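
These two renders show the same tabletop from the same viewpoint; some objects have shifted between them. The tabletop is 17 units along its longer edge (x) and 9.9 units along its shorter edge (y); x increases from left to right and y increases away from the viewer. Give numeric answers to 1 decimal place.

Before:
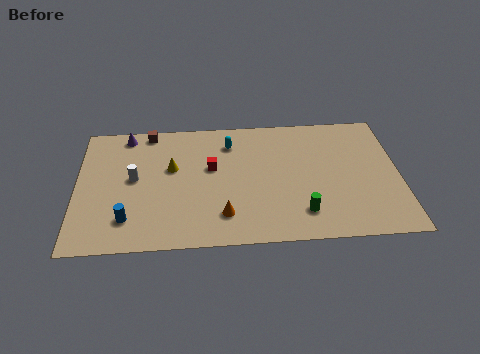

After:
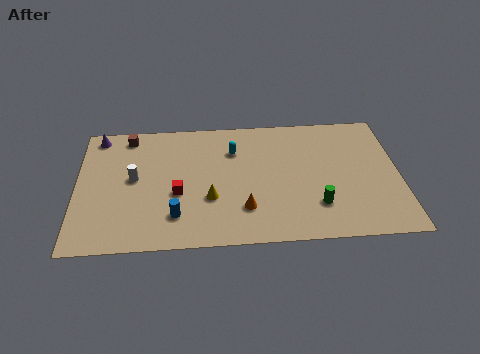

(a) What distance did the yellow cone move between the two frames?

3.2

The yellow cone was near (5.0, 6.0) before and (7.0, 3.5) after, so it travelled √(2.0² + 2.5²) ≈ 3.2 units.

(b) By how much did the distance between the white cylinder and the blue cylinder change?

+0.6

Before: roughly 3.1 units apart; after: 3.7. That's 0.6 units further apart.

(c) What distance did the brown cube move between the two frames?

1.1

From (3.8, 9.0) to (2.7, 8.7), the brown cube covered √(1.1² + 0.3²) ≈ 1.1 units.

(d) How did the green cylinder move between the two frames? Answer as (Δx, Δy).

(0.8, 0.5)

From the two frames, the green cylinder sits at roughly (11.8, 2.1) before and (12.6, 2.6) after.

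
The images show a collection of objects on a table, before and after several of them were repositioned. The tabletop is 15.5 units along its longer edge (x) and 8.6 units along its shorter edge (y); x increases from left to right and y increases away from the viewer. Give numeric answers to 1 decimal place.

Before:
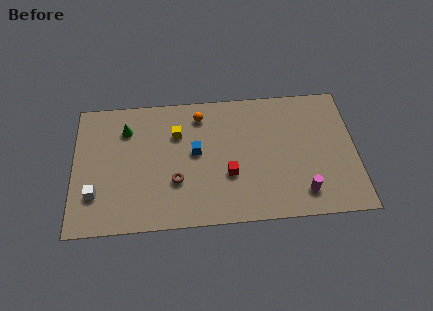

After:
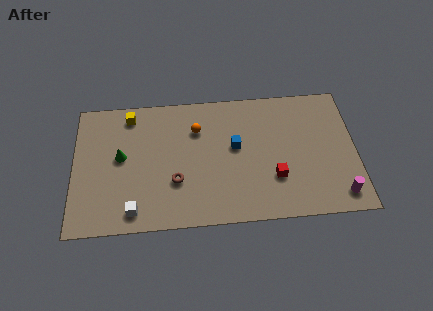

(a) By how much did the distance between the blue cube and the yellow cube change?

+4.7

They were about 1.6 units apart before and 6.3 after — 4.7 units further apart.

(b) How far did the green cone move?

1.8

The green cone moved from about (2.9, 6.5) to (2.6, 4.7), a distance of √(0.3² + 1.8²) ≈ 1.8.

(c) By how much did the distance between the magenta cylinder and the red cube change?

-0.5

They were about 4.3 units apart before and 3.8 after — 0.5 units closer together.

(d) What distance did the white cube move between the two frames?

2.4

From (1.2, 2.4) to (3.3, 1.2), the white cube covered √(2.1² + 1.2²) ≈ 2.4 units.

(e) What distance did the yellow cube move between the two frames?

3.0

The yellow cube moved from about (5.7, 6.0) to (3.1, 7.4), a distance of √(2.6² + 1.4²) ≈ 3.0.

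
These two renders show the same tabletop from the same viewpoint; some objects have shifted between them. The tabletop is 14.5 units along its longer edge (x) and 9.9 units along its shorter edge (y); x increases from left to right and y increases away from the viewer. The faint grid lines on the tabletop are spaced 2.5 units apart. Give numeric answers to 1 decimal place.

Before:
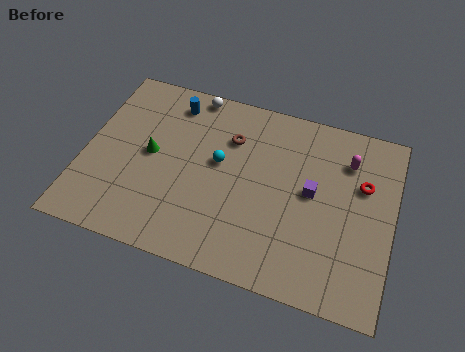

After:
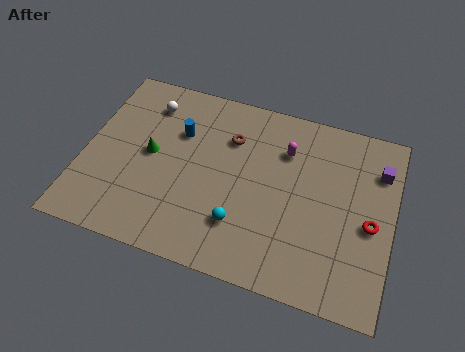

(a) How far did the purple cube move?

3.7

The purple cube was near (10.7, 5.3) before and (13.7, 7.4) after, so it travelled √(3.0² + 2.1²) ≈ 3.7 units.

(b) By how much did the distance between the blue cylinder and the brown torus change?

-0.7

Before: roughly 3.1 units apart; after: 2.4. That's 0.7 units closer together.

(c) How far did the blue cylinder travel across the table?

1.7

From (3.8, 8.3) to (4.3, 6.7), the blue cylinder covered √(0.5² + 1.6²) ≈ 1.7 units.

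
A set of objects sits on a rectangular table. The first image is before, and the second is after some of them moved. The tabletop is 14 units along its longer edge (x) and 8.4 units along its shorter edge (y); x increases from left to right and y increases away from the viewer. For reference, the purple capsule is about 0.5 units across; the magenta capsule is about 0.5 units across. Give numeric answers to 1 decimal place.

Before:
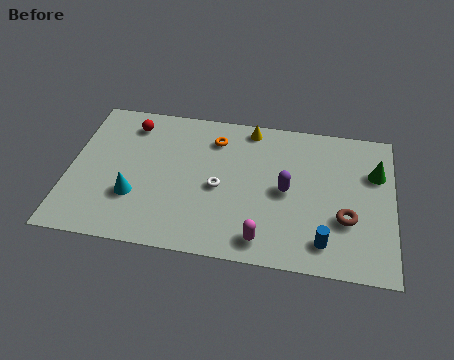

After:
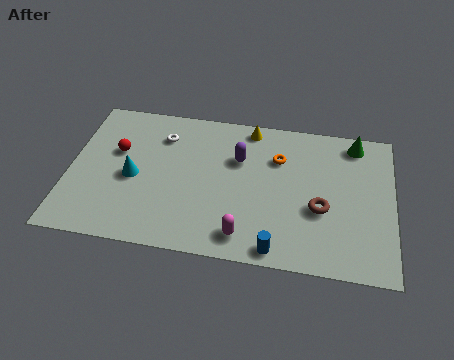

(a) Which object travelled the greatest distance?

the white torus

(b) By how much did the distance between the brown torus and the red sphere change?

-1.2

They were about 10.3 units apart before and 9.1 after — 1.2 units closer together.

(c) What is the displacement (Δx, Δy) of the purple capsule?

(-2.1, 1.5)

From the two frames, the purple capsule sits at roughly (9.4, 4.1) before and (7.3, 5.6) after.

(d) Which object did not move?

the yellow cone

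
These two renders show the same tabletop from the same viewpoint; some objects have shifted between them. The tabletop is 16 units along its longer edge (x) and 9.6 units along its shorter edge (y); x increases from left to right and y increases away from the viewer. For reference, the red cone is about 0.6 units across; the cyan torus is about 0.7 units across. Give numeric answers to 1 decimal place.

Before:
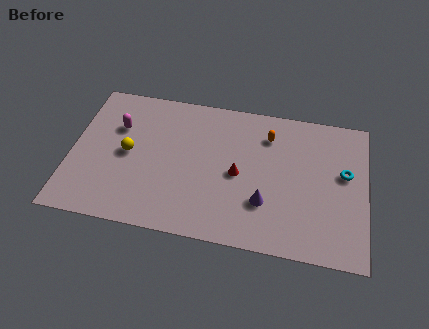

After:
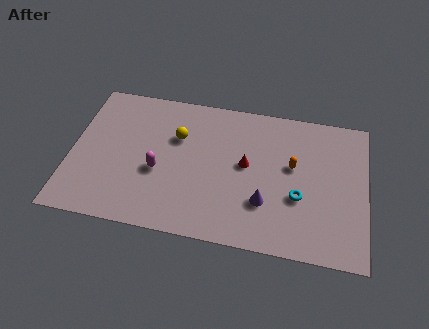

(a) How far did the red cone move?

0.8

From (9.1, 4.5) to (9.5, 5.2), the red cone covered √(0.4² + 0.7²) ≈ 0.8 units.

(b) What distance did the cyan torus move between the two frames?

3.1

From (14.8, 5.6) to (12.4, 3.6), the cyan torus covered √(2.4² + 2.0²) ≈ 3.1 units.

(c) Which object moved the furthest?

the magenta capsule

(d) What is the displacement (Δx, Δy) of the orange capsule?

(1.4, -1.8)

The orange capsule was at about (10.6, 7.4) and moved to about (12.0, 5.6).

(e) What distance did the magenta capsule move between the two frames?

3.5

The magenta capsule moved from about (2.4, 6.5) to (4.8, 3.9), a distance of √(2.4² + 2.6²) ≈ 3.5.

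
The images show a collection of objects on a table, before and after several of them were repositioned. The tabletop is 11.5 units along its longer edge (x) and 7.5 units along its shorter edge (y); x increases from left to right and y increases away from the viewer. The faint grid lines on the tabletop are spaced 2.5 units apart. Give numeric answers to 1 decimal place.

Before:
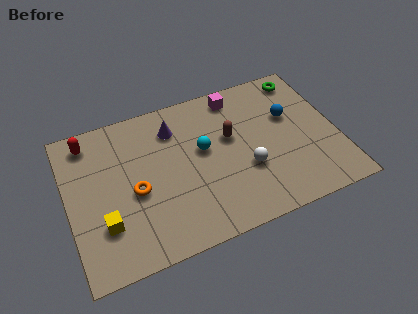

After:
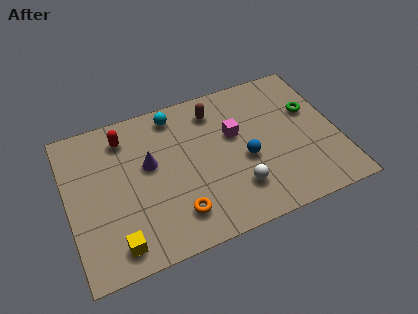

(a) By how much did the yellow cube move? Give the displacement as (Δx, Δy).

(0.4, -1.1)

The yellow cube was at about (1.4, 2.2) and moved to about (1.8, 1.1).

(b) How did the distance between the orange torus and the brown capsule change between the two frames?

+0.6

The distance was about 4.4 in the first image and 5.0 in the second, so they moved 0.6 units further apart.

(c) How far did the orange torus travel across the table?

2.3

The orange torus moved from about (2.8, 3.3) to (4.4, 1.6), a distance of √(1.6² + 1.7²) ≈ 2.3.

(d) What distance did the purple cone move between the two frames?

1.8

From (4.7, 5.8) to (3.5, 4.4), the purple cone covered √(1.2² + 1.4²) ≈ 1.8 units.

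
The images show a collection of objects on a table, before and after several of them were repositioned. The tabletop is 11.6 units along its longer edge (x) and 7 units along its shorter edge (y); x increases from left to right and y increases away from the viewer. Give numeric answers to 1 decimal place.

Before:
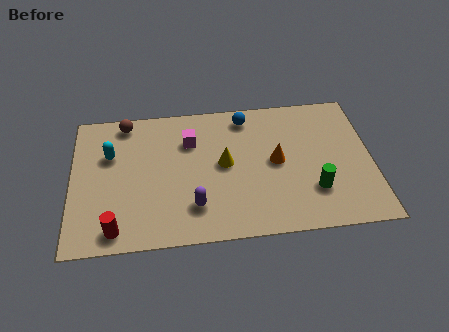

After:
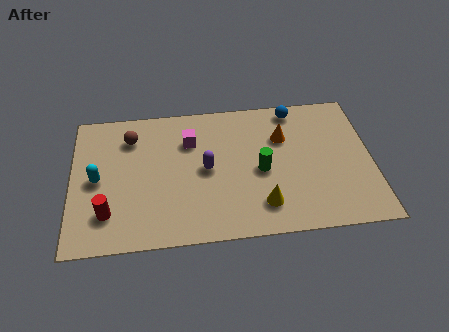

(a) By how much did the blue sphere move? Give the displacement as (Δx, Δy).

(1.9, 0.2)

From the two frames, the blue sphere sits at roughly (6.8, 6.0) before and (8.7, 6.2) after.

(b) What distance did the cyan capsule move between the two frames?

1.3

The cyan capsule was near (1.5, 4.6) before and (1.0, 3.4) after, so it travelled √(0.5² + 1.2²) ≈ 1.3 units.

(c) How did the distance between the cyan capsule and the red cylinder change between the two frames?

-2.0

The distance was about 3.7 in the first image and 1.7 in the second, so they moved 2.0 units closer together.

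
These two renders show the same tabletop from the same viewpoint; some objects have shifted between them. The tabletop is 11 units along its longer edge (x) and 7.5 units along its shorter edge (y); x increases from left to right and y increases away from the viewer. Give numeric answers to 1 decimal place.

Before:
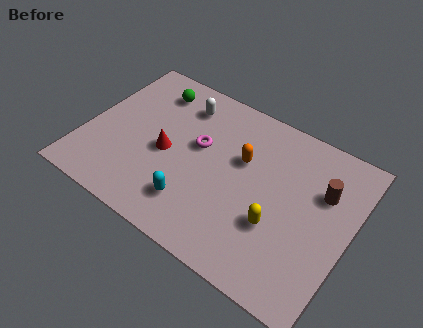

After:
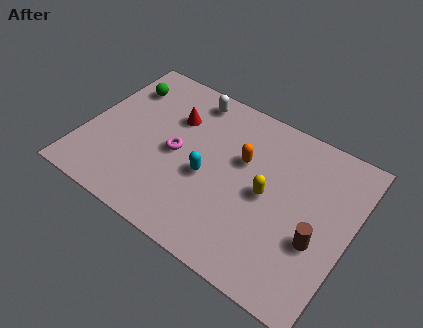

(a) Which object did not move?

the orange capsule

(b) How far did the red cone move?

1.8

The red cone was near (3.4, 3.4) before and (3.4, 5.2) after, so it travelled √(0.0² + 1.8²) ≈ 1.8 units.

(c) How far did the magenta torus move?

1.1

From (4.6, 4.4) to (3.8, 3.6), the magenta torus covered √(0.8² + 0.8²) ≈ 1.1 units.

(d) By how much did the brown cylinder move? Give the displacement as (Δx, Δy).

(0.1, -2.2)

The brown cylinder was at about (9.7, 5.0) and moved to about (9.8, 2.8).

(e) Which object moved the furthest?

the brown cylinder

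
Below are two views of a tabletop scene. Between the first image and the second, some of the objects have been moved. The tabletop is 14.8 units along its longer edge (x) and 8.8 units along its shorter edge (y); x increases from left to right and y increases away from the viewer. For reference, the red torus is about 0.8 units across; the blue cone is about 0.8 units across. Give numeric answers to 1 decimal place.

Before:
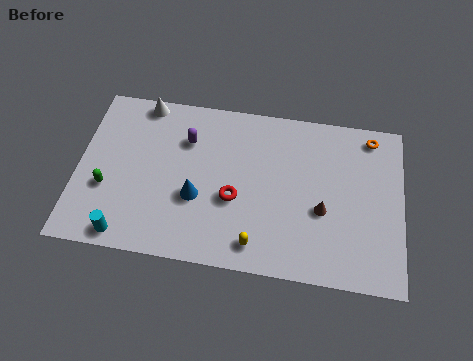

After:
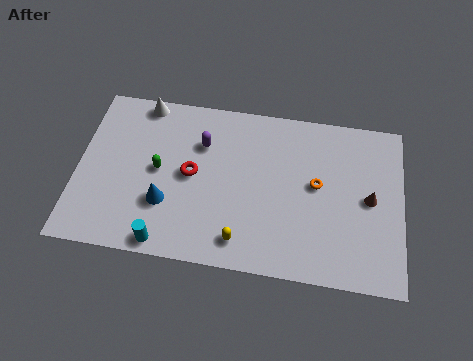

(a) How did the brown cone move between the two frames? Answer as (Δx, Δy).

(2.1, 0.9)

The brown cone started near (11.2, 3.5) and ended near (13.3, 4.4).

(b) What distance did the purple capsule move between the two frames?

0.7

The purple capsule moved from about (4.9, 6.3) to (5.6, 6.2), a distance of √(0.7² + 0.1²) ≈ 0.7.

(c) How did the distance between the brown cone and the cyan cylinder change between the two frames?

+0.6

They were about 9.2 units apart before and 9.8 after — 0.6 units further apart.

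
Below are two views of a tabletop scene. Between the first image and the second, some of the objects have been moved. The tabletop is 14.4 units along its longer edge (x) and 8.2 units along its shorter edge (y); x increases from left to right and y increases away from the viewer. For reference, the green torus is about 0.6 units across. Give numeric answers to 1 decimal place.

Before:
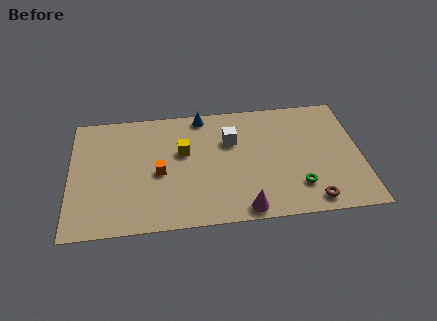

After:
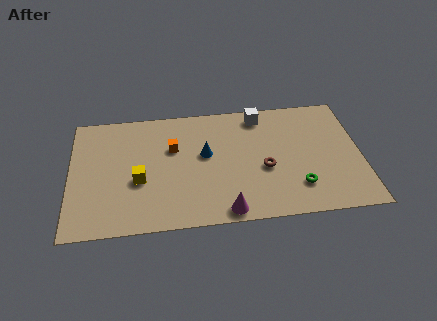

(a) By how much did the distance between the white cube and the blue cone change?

+1.3

The distance was about 2.4 in the first image and 3.7 in the second, so they moved 1.3 units further apart.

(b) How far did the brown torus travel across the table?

3.3

The brown torus moved from about (11.8, 1.0) to (9.6, 3.4), a distance of √(2.2² + 2.4²) ≈ 3.3.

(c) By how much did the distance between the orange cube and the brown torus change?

-3.0

Before: roughly 7.9 units apart; after: 4.9. That's 3.0 units closer together.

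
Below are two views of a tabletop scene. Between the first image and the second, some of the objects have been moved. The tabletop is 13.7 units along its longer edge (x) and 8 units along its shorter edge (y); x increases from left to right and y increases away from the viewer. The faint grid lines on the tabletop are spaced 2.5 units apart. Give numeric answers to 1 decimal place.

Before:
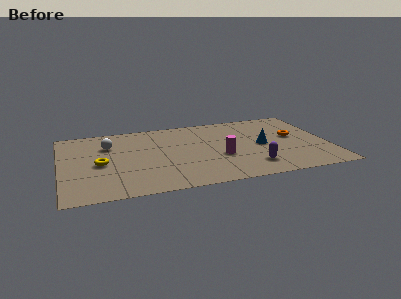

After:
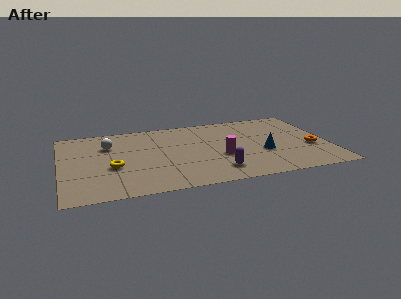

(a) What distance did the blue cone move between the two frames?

0.8

The blue cone moved from about (10.3, 3.9) to (10.3, 3.1), a distance of √(0.0² + 0.8²) ≈ 0.8.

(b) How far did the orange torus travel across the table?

1.6

From (12.0, 4.5) to (12.8, 3.1), the orange torus covered √(0.8² + 1.4²) ≈ 1.6 units.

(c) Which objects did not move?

the white sphere and the magenta cylinder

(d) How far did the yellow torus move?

0.8

From (2.0, 3.7) to (2.6, 3.2), the yellow torus covered √(0.6² + 0.5²) ≈ 0.8 units.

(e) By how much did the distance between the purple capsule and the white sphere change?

-1.4

Before: roughly 8.1 units apart; after: 6.7. That's 1.4 units closer together.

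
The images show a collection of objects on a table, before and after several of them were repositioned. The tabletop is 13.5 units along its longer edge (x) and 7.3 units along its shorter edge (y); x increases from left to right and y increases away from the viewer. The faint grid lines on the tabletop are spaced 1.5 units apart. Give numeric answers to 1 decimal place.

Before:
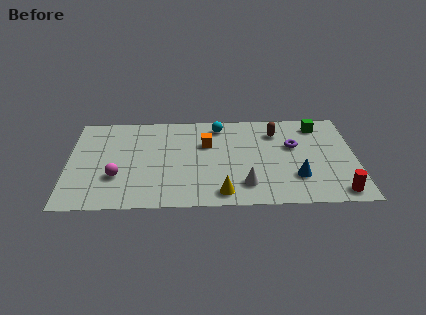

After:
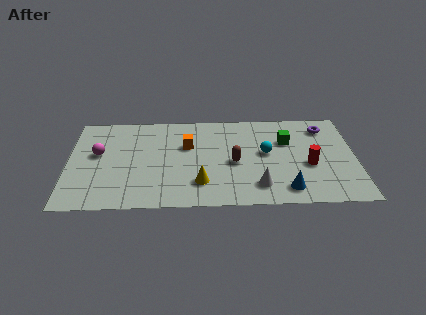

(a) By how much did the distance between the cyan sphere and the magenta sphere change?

+1.8

The distance was about 6.1 in the first image and 7.9 in the second, so they moved 1.8 units further apart.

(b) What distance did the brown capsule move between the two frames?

3.0

From (9.8, 5.6) to (7.8, 3.3), the brown capsule covered √(2.0² + 2.3²) ≈ 3.0 units.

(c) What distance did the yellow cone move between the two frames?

1.3

The yellow cone moved from about (7.2, 1.0) to (6.2, 1.8), a distance of √(1.0² + 0.8²) ≈ 1.3.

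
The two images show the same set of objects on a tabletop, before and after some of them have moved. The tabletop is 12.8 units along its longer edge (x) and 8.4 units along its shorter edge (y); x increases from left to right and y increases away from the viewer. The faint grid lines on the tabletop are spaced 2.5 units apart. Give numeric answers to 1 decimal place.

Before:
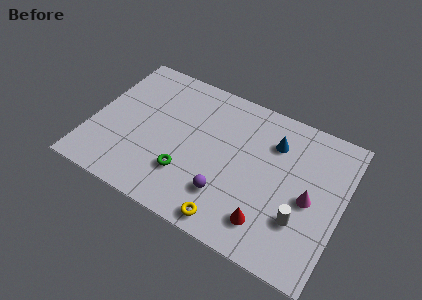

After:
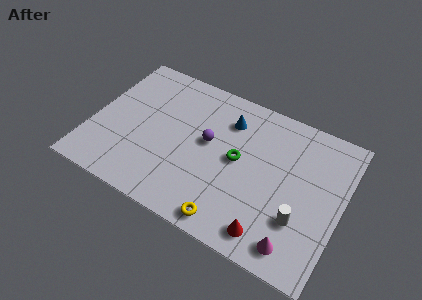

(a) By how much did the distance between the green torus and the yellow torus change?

+0.6

Before: roughly 2.9 units apart; after: 3.5. That's 0.6 units further apart.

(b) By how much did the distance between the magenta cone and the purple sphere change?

+1.8

The distance was about 4.3 in the first image and 6.1 in the second, so they moved 1.8 units further apart.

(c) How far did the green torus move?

3.1

From (5.1, 2.4) to (7.5, 4.4), the green torus covered √(2.4² + 2.0²) ≈ 3.1 units.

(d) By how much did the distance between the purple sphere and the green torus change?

-0.5

The distance was about 2.1 in the first image and 1.6 in the second, so they moved 0.5 units closer together.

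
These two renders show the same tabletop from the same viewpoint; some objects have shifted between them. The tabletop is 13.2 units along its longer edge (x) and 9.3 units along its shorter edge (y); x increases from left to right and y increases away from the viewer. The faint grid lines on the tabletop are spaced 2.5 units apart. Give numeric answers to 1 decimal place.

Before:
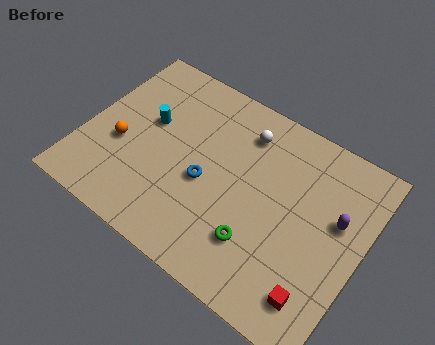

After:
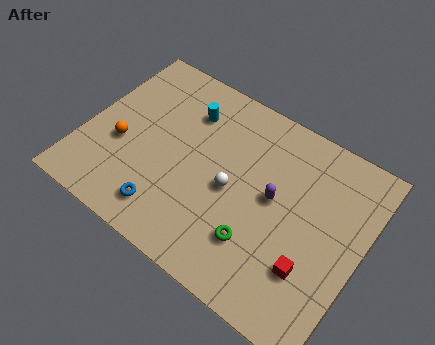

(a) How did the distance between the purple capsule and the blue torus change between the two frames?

-0.6

Before: roughly 6.2 units apart; after: 5.6. That's 0.6 units closer together.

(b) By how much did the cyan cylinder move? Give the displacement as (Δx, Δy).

(1.6, 1.5)

The cyan cylinder started near (2.8, 5.5) and ended near (4.4, 7.0).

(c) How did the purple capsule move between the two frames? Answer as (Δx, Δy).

(-2.9, -0.6)

The purple capsule was at about (11.9, 5.6) and moved to about (9.0, 5.0).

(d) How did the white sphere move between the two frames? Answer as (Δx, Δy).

(0.0, -3.1)

The white sphere was at about (7.1, 7.4) and moved to about (7.1, 4.3).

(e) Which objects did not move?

the green torus and the orange sphere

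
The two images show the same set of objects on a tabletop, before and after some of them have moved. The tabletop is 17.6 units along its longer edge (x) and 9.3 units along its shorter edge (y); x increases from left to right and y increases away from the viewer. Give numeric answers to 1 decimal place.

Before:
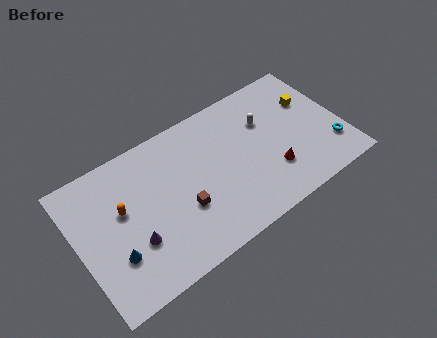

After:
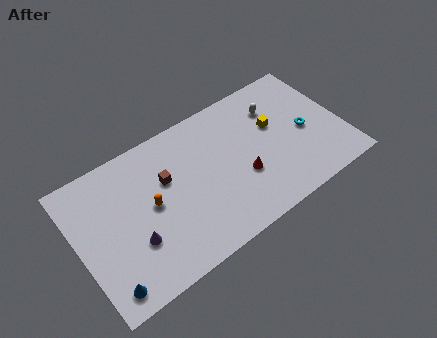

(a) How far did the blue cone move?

1.8

From (2.1, 2.9) to (1.3, 1.3), the blue cone covered √(0.8² + 1.6²) ≈ 1.8 units.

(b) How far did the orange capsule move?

1.9

The orange capsule moved from about (3.0, 5.5) to (4.8, 4.8), a distance of √(1.8² + 0.7²) ≈ 1.9.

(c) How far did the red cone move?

2.0

From (12.6, 2.7) to (10.7, 3.4), the red cone covered √(1.9² + 0.7²) ≈ 2.0 units.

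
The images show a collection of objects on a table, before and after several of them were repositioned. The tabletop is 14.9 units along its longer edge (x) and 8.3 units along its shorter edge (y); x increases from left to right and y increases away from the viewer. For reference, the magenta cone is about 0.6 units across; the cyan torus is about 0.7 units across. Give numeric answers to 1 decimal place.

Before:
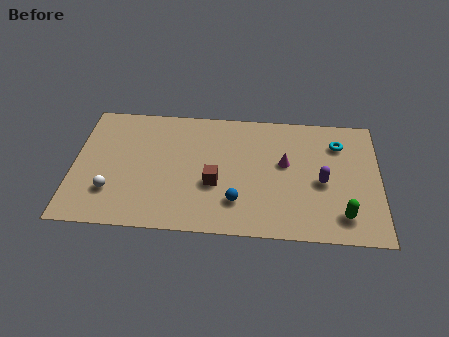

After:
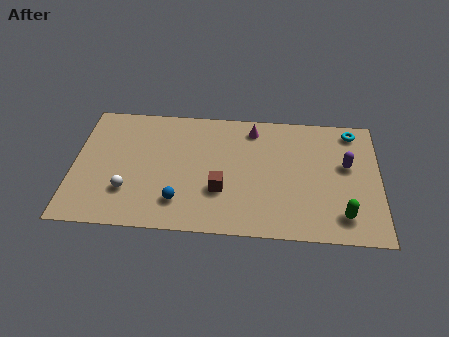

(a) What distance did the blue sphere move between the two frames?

2.8

The blue sphere moved from about (8.0, 2.1) to (5.2, 1.9), a distance of √(2.8² + 0.2²) ≈ 2.8.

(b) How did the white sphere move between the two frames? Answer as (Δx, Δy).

(0.8, 0.1)

From the two frames, the white sphere sits at roughly (1.9, 2.3) before and (2.7, 2.4) after.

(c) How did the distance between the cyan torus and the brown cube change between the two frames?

+1.0

They were about 6.8 units apart before and 7.8 after — 1.0 units further apart.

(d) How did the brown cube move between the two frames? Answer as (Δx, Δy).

(0.3, -0.4)

From the two frames, the brown cube sits at roughly (6.9, 3.2) before and (7.2, 2.8) after.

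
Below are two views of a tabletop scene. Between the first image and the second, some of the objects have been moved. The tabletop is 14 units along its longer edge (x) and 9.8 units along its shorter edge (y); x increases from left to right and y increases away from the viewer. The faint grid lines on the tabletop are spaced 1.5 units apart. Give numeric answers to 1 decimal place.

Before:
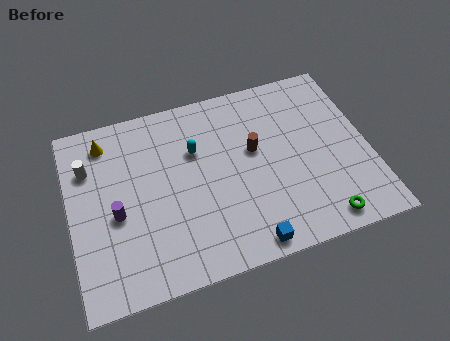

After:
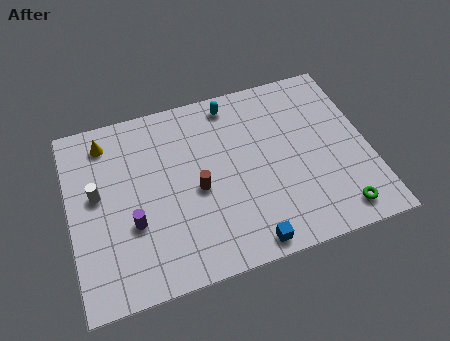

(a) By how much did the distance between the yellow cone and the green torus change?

+0.5

They were about 11.9 units apart before and 12.4 after — 0.5 units further apart.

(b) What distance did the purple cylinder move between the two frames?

1.0

The purple cylinder moved from about (2.1, 4.2) to (2.8, 3.5), a distance of √(0.7² + 0.7²) ≈ 1.0.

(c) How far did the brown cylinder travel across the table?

3.1

The brown cylinder was near (8.7, 5.7) before and (5.9, 4.4) after, so it travelled √(2.8² + 1.3²) ≈ 3.1 units.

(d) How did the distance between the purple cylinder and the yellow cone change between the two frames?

+0.8

The distance was about 4.0 in the first image and 4.8 in the second, so they moved 0.8 units further apart.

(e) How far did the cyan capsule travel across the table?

2.8

From (6.0, 6.5) to (7.9, 8.6), the cyan capsule covered √(1.9² + 2.1²) ≈ 2.8 units.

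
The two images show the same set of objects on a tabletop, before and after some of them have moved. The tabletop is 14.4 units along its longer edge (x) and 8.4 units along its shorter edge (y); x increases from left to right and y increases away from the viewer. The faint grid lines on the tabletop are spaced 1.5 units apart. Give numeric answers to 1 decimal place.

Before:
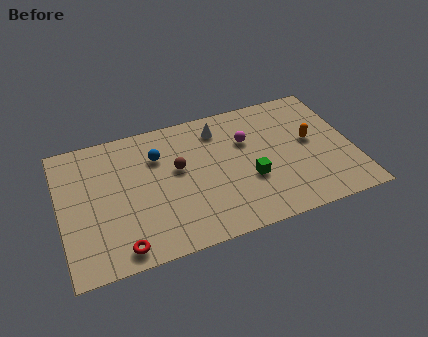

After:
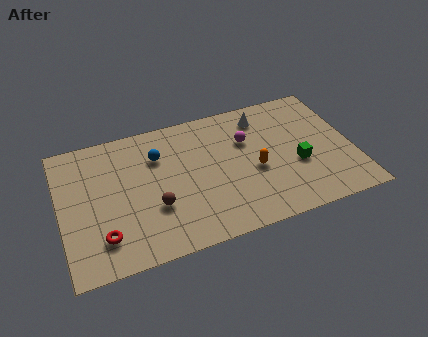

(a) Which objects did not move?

the magenta sphere and the blue sphere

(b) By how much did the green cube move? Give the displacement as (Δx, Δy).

(2.4, 0.2)

From the two frames, the green cube sits at roughly (9.2, 3.1) before and (11.6, 3.3) after.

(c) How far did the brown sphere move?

2.4

The brown sphere moved from about (5.8, 4.9) to (4.5, 2.9), a distance of √(1.3² + 2.0²) ≈ 2.4.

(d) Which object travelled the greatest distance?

the orange capsule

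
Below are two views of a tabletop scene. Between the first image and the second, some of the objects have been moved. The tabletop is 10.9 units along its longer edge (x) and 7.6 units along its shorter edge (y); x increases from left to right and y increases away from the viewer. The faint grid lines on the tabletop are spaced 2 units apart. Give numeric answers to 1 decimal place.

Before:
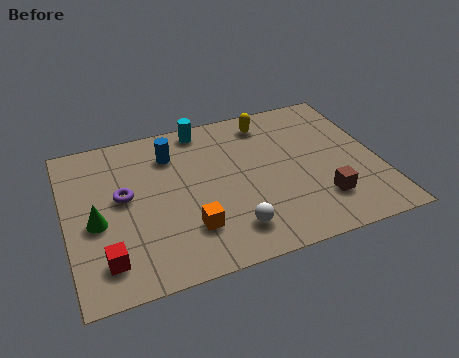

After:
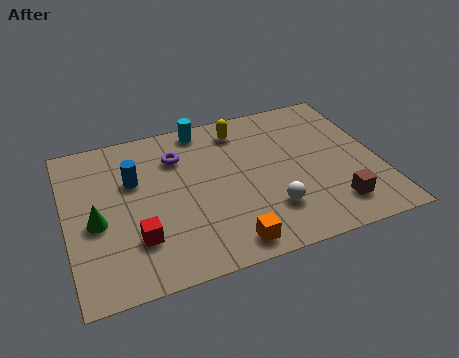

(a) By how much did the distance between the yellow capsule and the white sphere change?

-0.9

Before: roughly 5.2 units apart; after: 4.3. That's 0.9 units closer together.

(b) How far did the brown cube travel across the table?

0.6

The brown cube was near (8.7, 1.9) before and (9.1, 1.5) after, so it travelled √(0.4² + 0.4²) ≈ 0.6 units.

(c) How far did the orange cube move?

1.6

The orange cube was near (4.1, 2.0) before and (5.3, 0.9) after, so it travelled √(1.2² + 1.1²) ≈ 1.6 units.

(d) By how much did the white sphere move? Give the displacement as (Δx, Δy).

(1.4, 0.5)

The white sphere was at about (5.5, 1.5) and moved to about (6.9, 2.0).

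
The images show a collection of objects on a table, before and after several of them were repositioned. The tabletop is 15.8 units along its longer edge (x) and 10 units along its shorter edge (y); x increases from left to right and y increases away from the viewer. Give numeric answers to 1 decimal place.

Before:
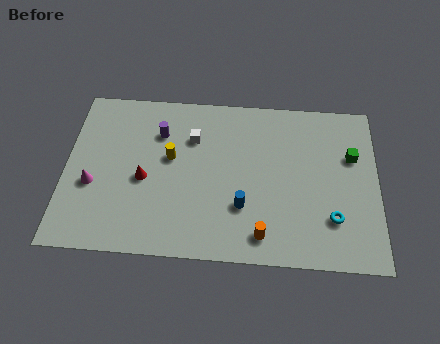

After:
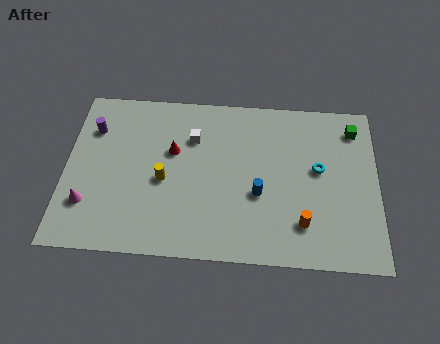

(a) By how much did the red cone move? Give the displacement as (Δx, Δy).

(1.4, 1.8)

From the two frames, the red cone sits at roughly (4.0, 4.4) before and (5.4, 6.2) after.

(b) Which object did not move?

the white cube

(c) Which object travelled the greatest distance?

the purple cylinder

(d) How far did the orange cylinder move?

2.2

The orange cylinder was near (10.0, 1.5) before and (12.0, 2.3) after, so it travelled √(2.0² + 0.8²) ≈ 2.2 units.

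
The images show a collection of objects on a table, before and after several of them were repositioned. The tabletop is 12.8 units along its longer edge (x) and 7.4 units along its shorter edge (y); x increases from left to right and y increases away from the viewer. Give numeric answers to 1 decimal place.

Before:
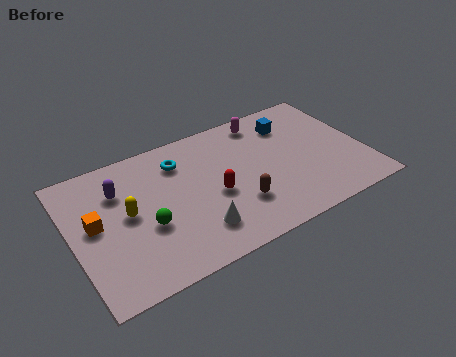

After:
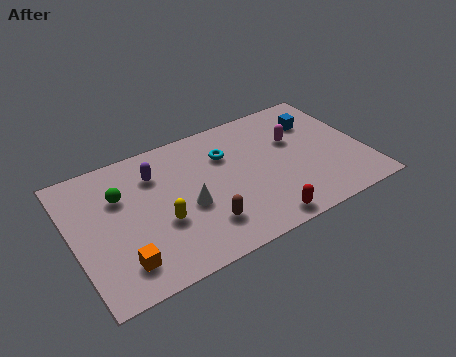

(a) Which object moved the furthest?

the red capsule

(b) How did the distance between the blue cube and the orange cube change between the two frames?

+0.9

Before: roughly 9.1 units apart; after: 10.0. That's 0.9 units further apart.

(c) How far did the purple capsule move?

1.6

The purple capsule was near (2.2, 5.3) before and (3.8, 5.5) after, so it travelled √(1.6² + 0.2²) ≈ 1.6 units.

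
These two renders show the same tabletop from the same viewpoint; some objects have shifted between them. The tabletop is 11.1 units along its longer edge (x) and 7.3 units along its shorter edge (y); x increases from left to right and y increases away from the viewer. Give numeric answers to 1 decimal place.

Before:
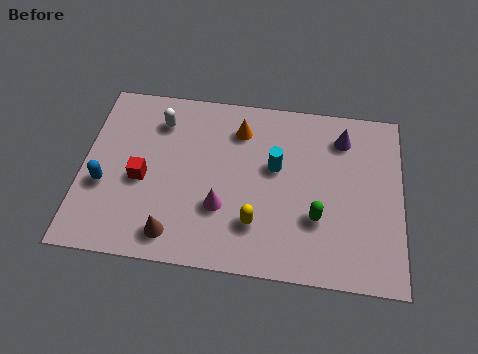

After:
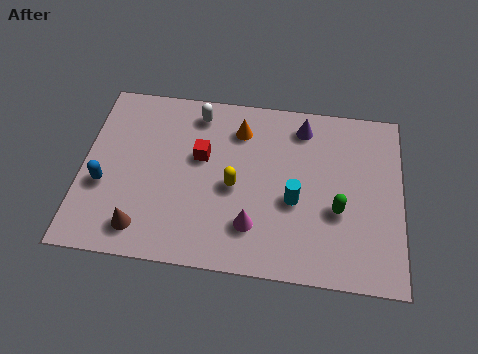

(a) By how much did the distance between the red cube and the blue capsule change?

+2.3

Before: roughly 1.4 units apart; after: 3.7. That's 2.3 units further apart.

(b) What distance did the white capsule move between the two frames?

1.4

The white capsule was near (2.6, 5.7) before and (3.9, 6.2) after, so it travelled √(1.3² + 0.5²) ≈ 1.4 units.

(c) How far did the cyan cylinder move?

1.5

From (6.7, 4.3) to (7.4, 3.0), the cyan cylinder covered √(0.7² + 1.3²) ≈ 1.5 units.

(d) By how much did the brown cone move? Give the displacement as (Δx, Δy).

(-1.1, 0.1)

The brown cone started near (3.3, 1.1) and ended near (2.2, 1.2).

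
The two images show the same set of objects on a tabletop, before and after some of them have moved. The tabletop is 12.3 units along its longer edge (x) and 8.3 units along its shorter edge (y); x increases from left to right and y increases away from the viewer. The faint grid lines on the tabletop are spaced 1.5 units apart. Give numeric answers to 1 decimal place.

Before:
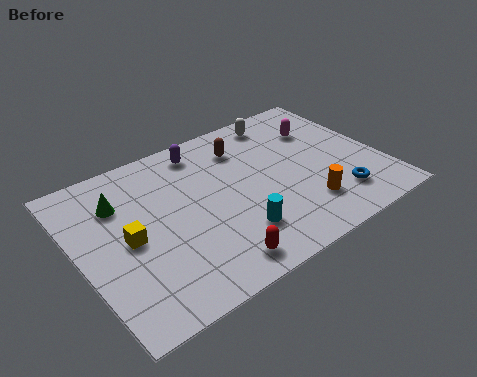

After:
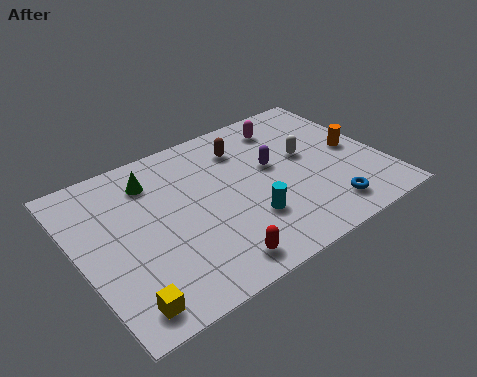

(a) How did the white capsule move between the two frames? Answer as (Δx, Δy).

(0.5, -2.5)

From the two frames, the white capsule sits at roughly (8.9, 7.2) before and (9.4, 4.7) after.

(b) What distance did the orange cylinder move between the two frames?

3.3

The orange cylinder moved from about (8.8, 2.0) to (11.3, 4.1), a distance of √(2.5² + 2.1²) ≈ 3.3.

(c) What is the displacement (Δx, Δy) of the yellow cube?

(-0.7, -2.9)

From the two frames, the yellow cube sits at roughly (1.9, 4.0) before and (1.2, 1.1) after.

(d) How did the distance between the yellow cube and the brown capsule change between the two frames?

+2.2

The distance was about 5.7 in the first image and 7.9 in the second, so they moved 2.2 units further apart.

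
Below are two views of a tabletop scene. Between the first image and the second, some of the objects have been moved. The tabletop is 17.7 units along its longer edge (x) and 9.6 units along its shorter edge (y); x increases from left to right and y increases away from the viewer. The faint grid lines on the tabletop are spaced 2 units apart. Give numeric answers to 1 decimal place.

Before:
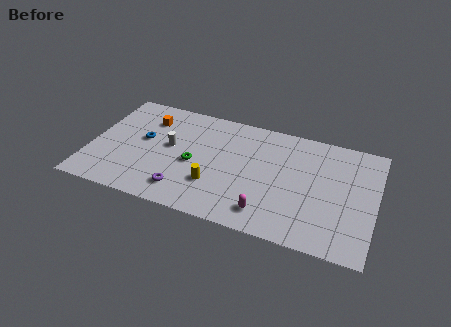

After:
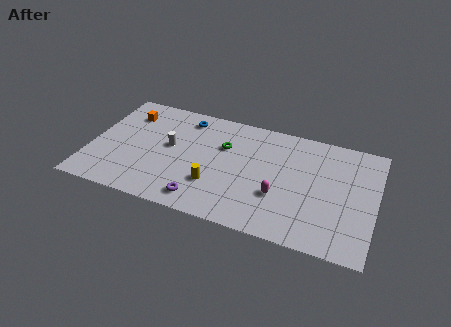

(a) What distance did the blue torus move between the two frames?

3.6

From (3.2, 5.4) to (5.6, 8.1), the blue torus covered √(2.4² + 2.7²) ≈ 3.6 units.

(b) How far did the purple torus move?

1.3

The purple torus was near (6.1, 1.8) before and (7.3, 1.4) after, so it travelled √(1.2² + 0.4²) ≈ 1.3 units.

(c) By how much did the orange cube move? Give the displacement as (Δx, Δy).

(-1.3, 0.1)

From the two frames, the orange cube sits at roughly (3.3, 7.3) before and (2.0, 7.4) after.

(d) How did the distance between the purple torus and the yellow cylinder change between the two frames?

-0.5

The distance was about 2.1 in the first image and 1.6 in the second, so they moved 0.5 units closer together.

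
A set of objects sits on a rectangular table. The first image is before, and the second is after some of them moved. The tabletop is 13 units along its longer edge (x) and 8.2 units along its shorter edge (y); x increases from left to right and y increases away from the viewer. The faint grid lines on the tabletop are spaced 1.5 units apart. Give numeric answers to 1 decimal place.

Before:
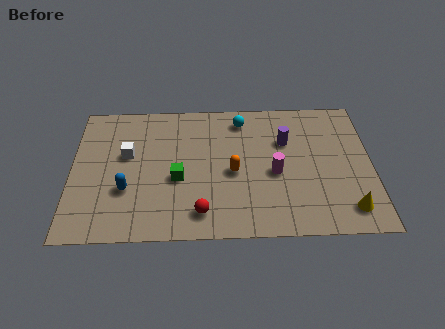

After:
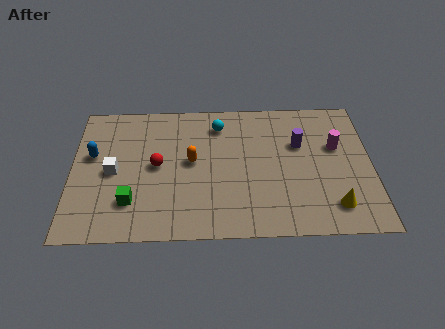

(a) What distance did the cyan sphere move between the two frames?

1.0

The cyan sphere was near (7.4, 6.9) before and (6.4, 6.6) after, so it travelled √(1.0² + 0.3²) ≈ 1.0 units.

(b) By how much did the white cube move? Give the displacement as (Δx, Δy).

(-0.6, -1.0)

From the two frames, the white cube sits at roughly (2.4, 4.9) before and (1.8, 3.9) after.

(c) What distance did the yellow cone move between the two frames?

0.6

The yellow cone moved from about (11.9, 1.4) to (11.3, 1.6), a distance of √(0.6² + 0.2²) ≈ 0.6.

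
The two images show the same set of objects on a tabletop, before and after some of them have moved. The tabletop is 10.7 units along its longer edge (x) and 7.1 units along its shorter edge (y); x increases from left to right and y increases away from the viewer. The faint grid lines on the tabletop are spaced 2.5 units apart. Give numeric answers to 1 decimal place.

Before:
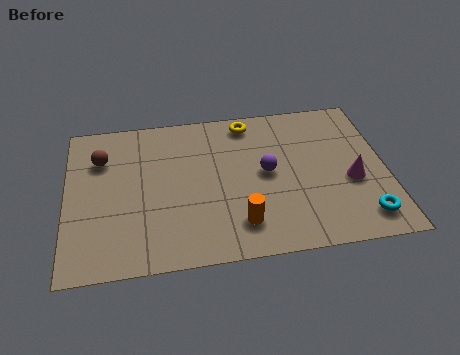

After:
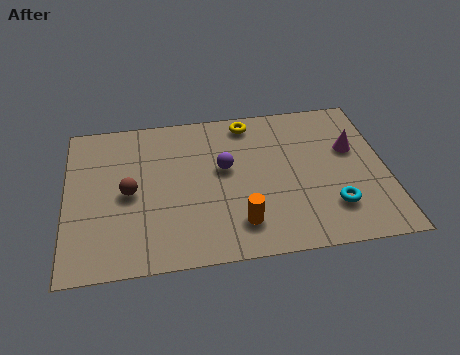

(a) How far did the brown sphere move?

1.9

From (1.2, 5.1) to (2.1, 3.4), the brown sphere covered √(0.9² + 1.7²) ≈ 1.9 units.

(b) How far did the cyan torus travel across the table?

1.2

The cyan torus was near (9.8, 1.2) before and (8.8, 1.8) after, so it travelled √(1.0² + 0.6²) ≈ 1.2 units.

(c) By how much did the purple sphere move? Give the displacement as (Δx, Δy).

(-1.4, 0.4)

The purple sphere started near (6.7, 3.7) and ended near (5.3, 4.1).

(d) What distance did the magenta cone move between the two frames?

1.5

From (9.5, 2.9) to (9.6, 4.4), the magenta cone covered √(0.1² + 1.5²) ≈ 1.5 units.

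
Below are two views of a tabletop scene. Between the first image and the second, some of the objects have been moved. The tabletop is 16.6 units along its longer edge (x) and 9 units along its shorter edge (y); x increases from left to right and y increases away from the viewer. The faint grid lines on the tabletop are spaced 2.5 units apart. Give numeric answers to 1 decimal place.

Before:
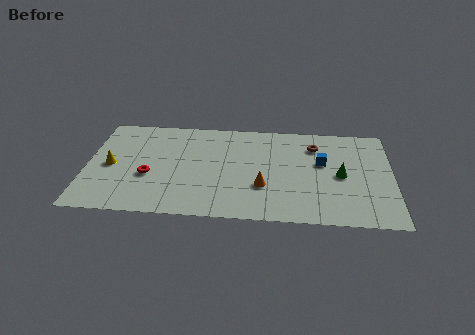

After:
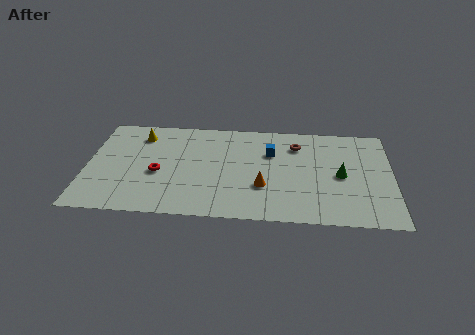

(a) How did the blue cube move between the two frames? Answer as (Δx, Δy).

(-2.8, 0.7)

From the two frames, the blue cube sits at roughly (12.8, 5.4) before and (10.0, 6.1) after.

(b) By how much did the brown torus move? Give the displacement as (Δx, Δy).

(-1.0, 0.0)

The brown torus was at about (12.4, 6.9) and moved to about (11.4, 6.9).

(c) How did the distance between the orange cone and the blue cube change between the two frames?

-0.9

Before: roughly 4.0 units apart; after: 3.1. That's 0.9 units closer together.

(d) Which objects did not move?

the green cone and the orange cone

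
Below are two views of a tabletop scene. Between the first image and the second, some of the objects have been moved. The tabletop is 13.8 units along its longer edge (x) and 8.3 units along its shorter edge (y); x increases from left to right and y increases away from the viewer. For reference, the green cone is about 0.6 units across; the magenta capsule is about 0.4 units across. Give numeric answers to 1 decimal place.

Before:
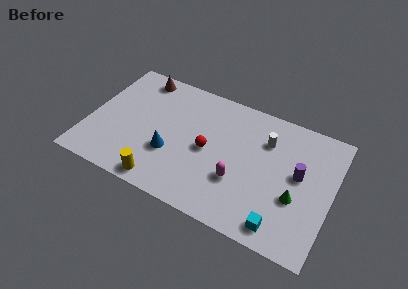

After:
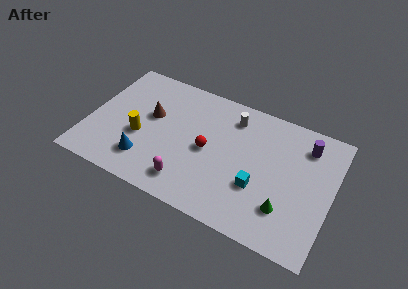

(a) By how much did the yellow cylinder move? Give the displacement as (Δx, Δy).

(-1.6, 2.4)

The yellow cylinder started near (4.6, 0.9) and ended near (3.0, 3.3).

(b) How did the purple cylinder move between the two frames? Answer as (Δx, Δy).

(0.2, 2.0)

The purple cylinder started near (11.9, 4.6) and ended near (12.1, 6.6).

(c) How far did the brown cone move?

2.6

The brown cone was near (2.4, 7.3) before and (3.4, 4.9) after, so it travelled √(1.0² + 2.4²) ≈ 2.6 units.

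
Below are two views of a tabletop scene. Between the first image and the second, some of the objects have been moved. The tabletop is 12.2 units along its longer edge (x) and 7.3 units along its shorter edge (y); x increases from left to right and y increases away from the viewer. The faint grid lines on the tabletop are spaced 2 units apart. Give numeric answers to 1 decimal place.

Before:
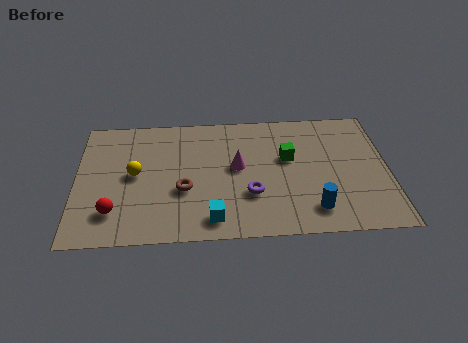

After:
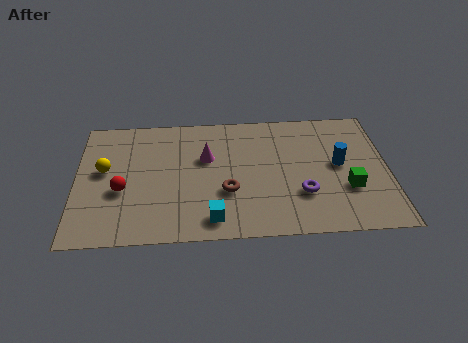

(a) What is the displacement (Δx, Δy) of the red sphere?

(0.3, 1.2)

From the two frames, the red sphere sits at roughly (1.5, 1.7) before and (1.8, 2.9) after.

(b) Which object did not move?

the cyan cube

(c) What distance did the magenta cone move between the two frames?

1.3

The magenta cone was near (6.3, 4.0) before and (5.1, 4.6) after, so it travelled √(1.2² + 0.6²) ≈ 1.3 units.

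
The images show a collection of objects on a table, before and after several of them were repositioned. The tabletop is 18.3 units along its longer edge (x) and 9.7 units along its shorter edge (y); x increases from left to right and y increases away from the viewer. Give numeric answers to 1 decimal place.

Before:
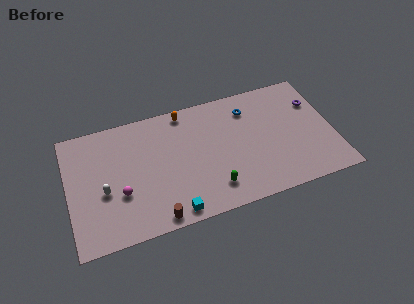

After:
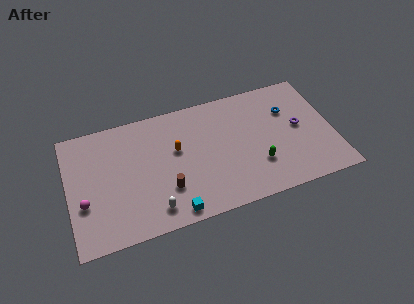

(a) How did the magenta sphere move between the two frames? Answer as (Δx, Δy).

(-2.5, 0.0)

From the two frames, the magenta sphere sits at roughly (3.5, 3.5) before and (1.0, 3.5) after.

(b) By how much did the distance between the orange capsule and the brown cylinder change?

-5.2

They were about 8.2 units apart before and 3.0 after — 5.2 units closer together.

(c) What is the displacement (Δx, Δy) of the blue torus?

(2.7, -0.9)

The blue torus was at about (12.7, 7.6) and moved to about (15.4, 6.7).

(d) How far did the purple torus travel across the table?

2.1

From (17.3, 6.8) to (16.0, 5.1), the purple torus covered √(1.3² + 1.7²) ≈ 2.1 units.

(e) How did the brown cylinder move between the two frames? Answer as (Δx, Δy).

(0.9, 2.0)

The brown cylinder started near (5.7, 0.9) and ended near (6.6, 2.9).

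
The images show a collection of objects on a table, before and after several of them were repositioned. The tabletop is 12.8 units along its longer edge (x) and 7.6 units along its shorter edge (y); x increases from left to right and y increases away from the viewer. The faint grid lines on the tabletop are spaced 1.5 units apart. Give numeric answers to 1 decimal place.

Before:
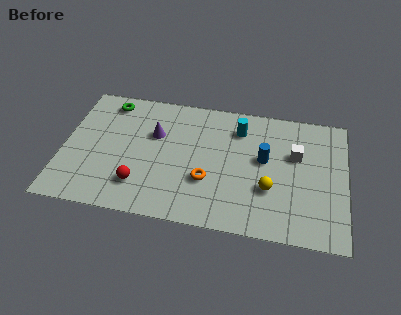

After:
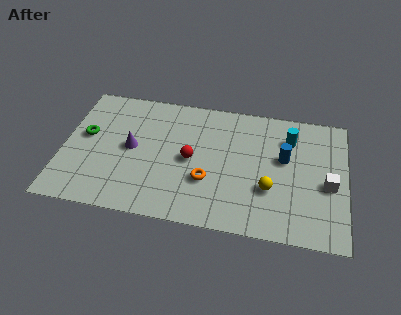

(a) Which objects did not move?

the orange torus and the yellow sphere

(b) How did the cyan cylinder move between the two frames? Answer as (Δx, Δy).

(2.3, -0.2)

The cyan cylinder started near (7.9, 5.9) and ended near (10.2, 5.7).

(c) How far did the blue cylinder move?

0.9

The blue cylinder moved from about (9.1, 4.3) to (10.0, 4.5), a distance of √(0.9² + 0.2²) ≈ 0.9.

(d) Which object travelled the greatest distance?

the red sphere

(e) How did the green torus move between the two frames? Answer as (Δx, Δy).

(-0.9, -2.2)

The green torus started near (1.9, 6.5) and ended near (1.0, 4.3).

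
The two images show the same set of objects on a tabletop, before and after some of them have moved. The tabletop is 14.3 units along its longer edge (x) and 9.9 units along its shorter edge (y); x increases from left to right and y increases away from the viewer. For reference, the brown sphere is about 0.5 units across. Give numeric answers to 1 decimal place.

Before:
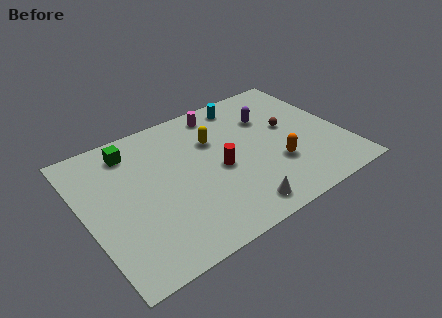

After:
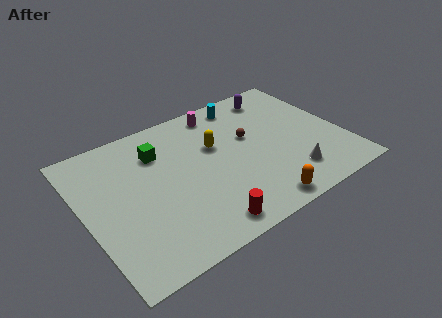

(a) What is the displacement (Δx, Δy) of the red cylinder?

(-1.5, -3.3)

The red cylinder was at about (7.3, 4.5) and moved to about (5.8, 1.2).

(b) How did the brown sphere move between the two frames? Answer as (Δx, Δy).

(-2.2, 0.3)

From the two frames, the brown sphere sits at roughly (11.5, 5.6) before and (9.3, 5.9) after.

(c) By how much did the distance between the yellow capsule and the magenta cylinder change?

+0.5

They were about 2.0 units apart before and 2.5 after — 0.5 units further apart.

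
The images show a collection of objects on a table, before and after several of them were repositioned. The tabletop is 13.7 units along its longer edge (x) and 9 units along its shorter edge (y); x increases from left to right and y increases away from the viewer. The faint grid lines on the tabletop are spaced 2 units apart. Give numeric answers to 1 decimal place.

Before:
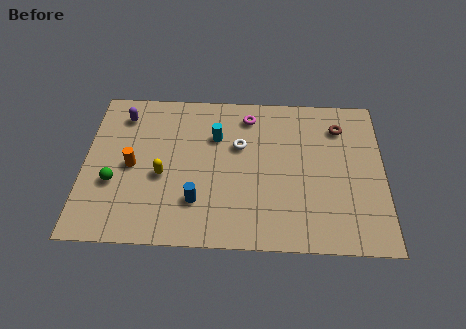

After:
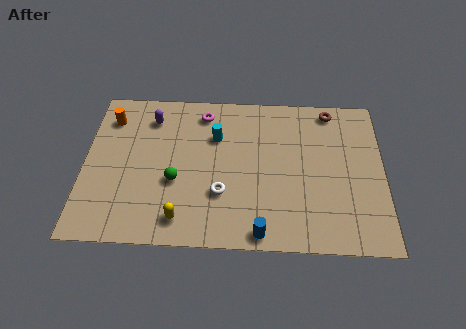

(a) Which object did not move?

the cyan cylinder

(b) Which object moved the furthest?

the blue cylinder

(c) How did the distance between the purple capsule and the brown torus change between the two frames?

-1.7

The distance was about 10.0 in the first image and 8.3 in the second, so they moved 1.7 units closer together.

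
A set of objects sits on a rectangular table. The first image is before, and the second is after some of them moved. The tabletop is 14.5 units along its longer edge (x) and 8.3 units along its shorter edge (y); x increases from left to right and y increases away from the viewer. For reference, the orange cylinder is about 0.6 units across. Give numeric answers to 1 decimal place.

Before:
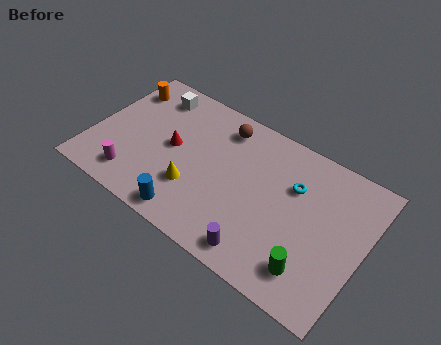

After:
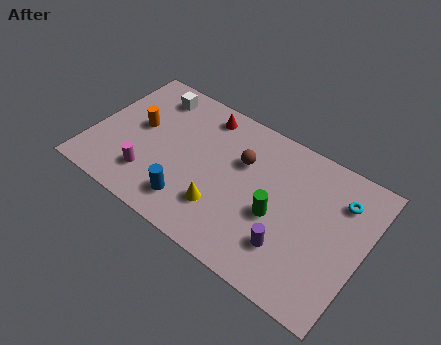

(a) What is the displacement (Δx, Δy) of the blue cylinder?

(-0.1, 0.7)

The blue cylinder was at about (5.8, 1.0) and moved to about (5.7, 1.7).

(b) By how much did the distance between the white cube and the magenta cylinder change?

-0.4

They were about 5.4 units apart before and 5.0 after — 0.4 units closer together.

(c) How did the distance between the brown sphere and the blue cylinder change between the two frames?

-1.6

They were about 5.9 units apart before and 4.3 after — 1.6 units closer together.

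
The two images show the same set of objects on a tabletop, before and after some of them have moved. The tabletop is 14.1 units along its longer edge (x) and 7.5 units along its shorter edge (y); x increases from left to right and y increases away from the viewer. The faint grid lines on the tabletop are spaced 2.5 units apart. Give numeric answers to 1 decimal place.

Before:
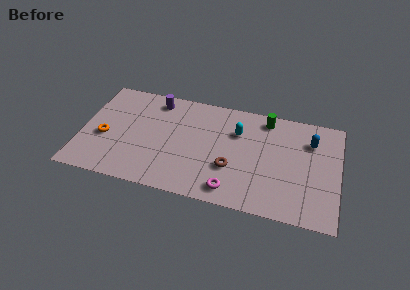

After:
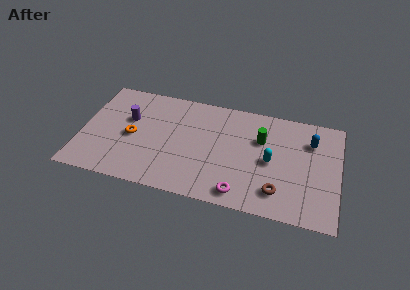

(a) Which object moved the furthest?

the brown torus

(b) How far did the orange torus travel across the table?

1.6

The orange torus moved from about (1.3, 3.1) to (2.8, 3.5), a distance of √(1.5² + 0.4²) ≈ 1.6.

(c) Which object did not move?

the blue capsule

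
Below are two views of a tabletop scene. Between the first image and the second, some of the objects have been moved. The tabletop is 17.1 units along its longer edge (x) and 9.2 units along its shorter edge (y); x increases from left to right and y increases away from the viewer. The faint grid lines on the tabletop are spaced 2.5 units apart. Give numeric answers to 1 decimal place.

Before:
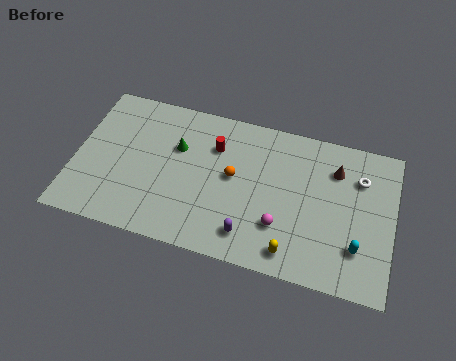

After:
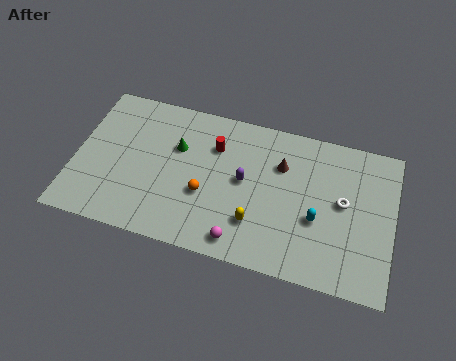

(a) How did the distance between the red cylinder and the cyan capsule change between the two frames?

-2.5

The distance was about 8.9 in the first image and 6.4 in the second, so they moved 2.5 units closer together.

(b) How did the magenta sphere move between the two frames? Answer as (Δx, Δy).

(-2.0, -1.5)

The magenta sphere started near (11.2, 2.7) and ended near (9.2, 1.2).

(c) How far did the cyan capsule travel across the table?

2.5

The cyan capsule was near (15.3, 2.5) before and (13.1, 3.6) after, so it travelled √(2.2² + 1.1²) ≈ 2.5 units.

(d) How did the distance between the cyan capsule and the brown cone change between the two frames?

-1.1

The distance was about 4.6 in the first image and 3.5 in the second, so they moved 1.1 units closer together.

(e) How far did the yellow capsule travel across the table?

2.3

The yellow capsule was near (11.9, 1.3) before and (9.9, 2.5) after, so it travelled √(2.0² + 1.2²) ≈ 2.3 units.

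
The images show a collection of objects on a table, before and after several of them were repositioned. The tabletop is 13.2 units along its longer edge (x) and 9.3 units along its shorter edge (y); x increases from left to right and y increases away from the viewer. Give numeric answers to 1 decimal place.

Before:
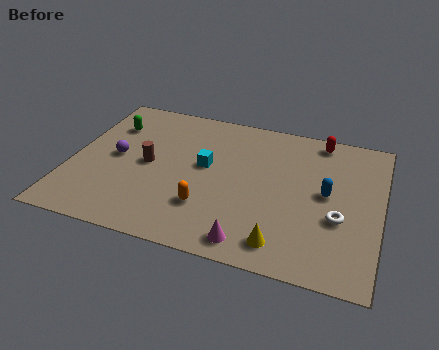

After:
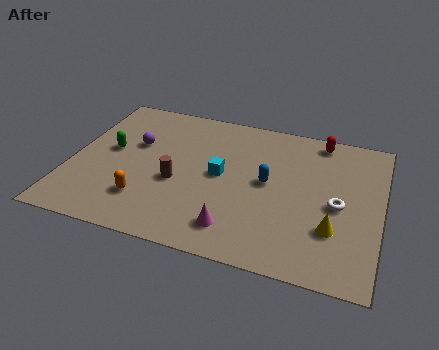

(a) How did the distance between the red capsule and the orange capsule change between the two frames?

+2.0

Before: roughly 7.2 units apart; after: 9.2. That's 2.0 units further apart.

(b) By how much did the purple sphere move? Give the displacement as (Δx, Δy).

(0.7, 1.1)

The purple sphere was at about (1.9, 4.7) and moved to about (2.6, 5.8).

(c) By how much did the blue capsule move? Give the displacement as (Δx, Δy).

(-2.5, 0.0)

From the two frames, the blue capsule sits at roughly (10.9, 4.9) before and (8.4, 4.9) after.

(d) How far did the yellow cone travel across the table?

2.4

The yellow cone moved from about (9.3, 1.4) to (11.3, 2.8), a distance of √(2.0² + 1.4²) ≈ 2.4.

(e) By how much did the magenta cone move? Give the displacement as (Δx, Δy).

(-0.7, 0.6)

From the two frames, the magenta cone sits at roughly (8.0, 1.1) before and (7.3, 1.7) after.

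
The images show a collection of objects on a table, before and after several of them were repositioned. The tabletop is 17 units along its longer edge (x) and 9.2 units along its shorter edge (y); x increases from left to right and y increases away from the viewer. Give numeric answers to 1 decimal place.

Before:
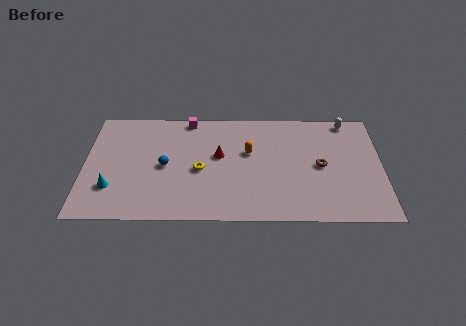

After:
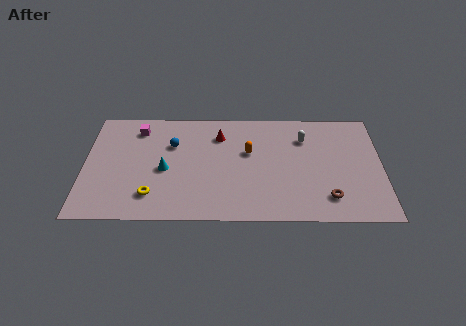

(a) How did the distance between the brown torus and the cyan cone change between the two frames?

-2.5

They were about 12.1 units apart before and 9.6 after — 2.5 units closer together.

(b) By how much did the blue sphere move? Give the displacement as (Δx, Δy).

(0.4, 1.8)

The blue sphere started near (4.6, 4.4) and ended near (5.0, 6.2).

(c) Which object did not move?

the orange capsule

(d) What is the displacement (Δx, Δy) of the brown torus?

(0.4, -2.6)

From the two frames, the brown torus sits at roughly (13.5, 4.5) before and (13.9, 1.9) after.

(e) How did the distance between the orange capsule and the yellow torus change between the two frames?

+3.4

The distance was about 3.2 in the first image and 6.6 in the second, so they moved 3.4 units further apart.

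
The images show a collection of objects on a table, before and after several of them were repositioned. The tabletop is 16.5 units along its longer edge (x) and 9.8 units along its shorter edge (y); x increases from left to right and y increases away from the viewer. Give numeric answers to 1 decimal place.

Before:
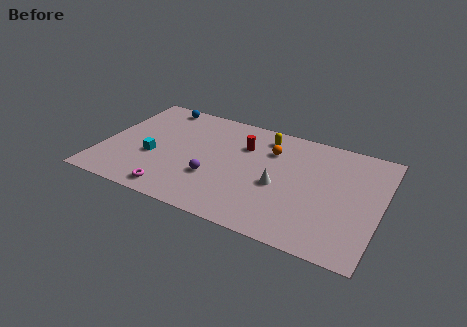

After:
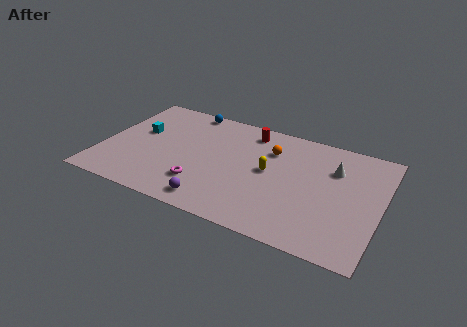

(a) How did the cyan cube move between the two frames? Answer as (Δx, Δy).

(-1.1, 2.0)

The cyan cube was at about (3.1, 3.8) and moved to about (2.0, 5.8).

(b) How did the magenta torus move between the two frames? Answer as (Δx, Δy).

(1.5, 1.3)

The magenta torus started near (4.7, 1.2) and ended near (6.2, 2.5).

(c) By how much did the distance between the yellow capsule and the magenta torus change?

-3.8

Before: roughly 8.4 units apart; after: 4.6. That's 3.8 units closer together.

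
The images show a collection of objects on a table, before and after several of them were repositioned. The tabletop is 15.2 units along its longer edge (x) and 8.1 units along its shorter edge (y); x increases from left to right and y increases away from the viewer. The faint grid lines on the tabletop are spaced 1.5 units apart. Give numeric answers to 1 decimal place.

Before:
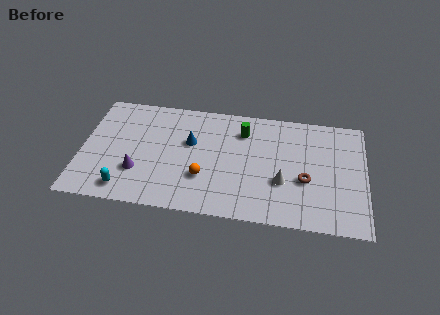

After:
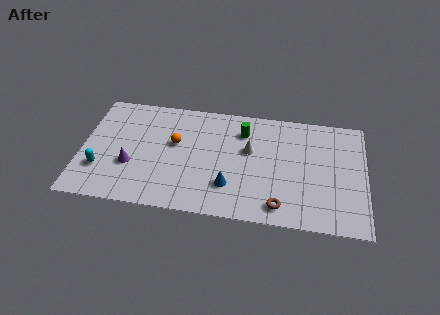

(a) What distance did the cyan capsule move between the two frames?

1.8

The cyan capsule was near (2.5, 1.2) before and (1.1, 2.4) after, so it travelled √(1.4² + 1.2²) ≈ 1.8 units.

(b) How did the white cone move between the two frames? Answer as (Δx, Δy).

(-1.8, 2.0)

From the two frames, the white cone sits at roughly (10.8, 2.9) before and (9.0, 4.9) after.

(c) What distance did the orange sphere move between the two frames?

2.7

The orange sphere moved from about (6.6, 2.6) to (5.0, 4.8), a distance of √(1.6² + 2.2²) ≈ 2.7.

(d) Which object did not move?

the green cylinder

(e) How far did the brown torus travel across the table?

2.4

The brown torus was near (12.0, 3.2) before and (10.7, 1.2) after, so it travelled √(1.3² + 2.0²) ≈ 2.4 units.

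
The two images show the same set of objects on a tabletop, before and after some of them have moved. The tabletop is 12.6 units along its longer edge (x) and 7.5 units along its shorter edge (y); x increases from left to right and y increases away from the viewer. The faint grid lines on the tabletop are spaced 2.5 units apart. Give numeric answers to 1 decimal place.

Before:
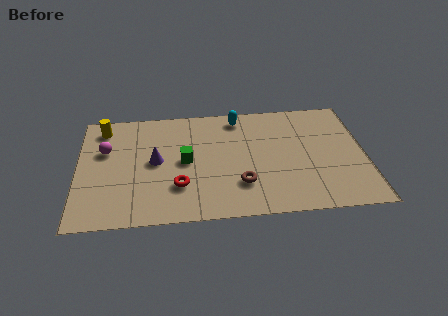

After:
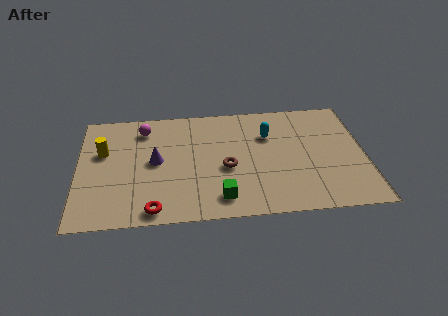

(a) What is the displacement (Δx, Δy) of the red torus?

(-1.1, -1.4)

The red torus was at about (4.4, 2.2) and moved to about (3.3, 0.8).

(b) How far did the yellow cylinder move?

1.6

From (1.1, 6.3) to (1.1, 4.7), the yellow cylinder covered √(0.0² + 1.6²) ≈ 1.6 units.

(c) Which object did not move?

the purple cone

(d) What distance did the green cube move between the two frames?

2.9

The green cube was near (4.7, 3.8) before and (6.2, 1.3) after, so it travelled √(1.5² + 2.5²) ≈ 2.9 units.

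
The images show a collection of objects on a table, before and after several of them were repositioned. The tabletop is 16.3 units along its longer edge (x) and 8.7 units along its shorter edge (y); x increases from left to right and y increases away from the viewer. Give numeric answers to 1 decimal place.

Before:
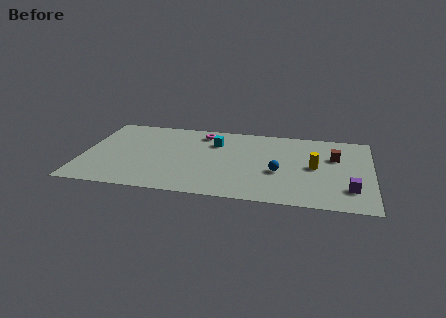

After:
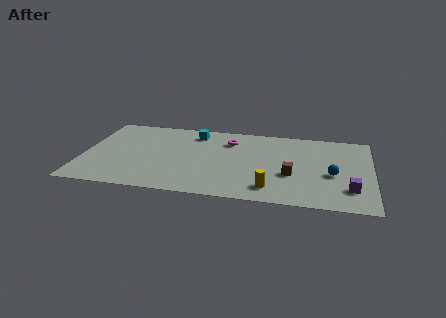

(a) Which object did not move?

the purple cube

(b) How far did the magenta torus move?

1.7

The magenta torus was near (6.6, 7.3) before and (8.2, 6.6) after, so it travelled √(1.6² + 0.7²) ≈ 1.7 units.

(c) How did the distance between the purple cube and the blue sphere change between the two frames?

-2.4

They were about 4.2 units apart before and 1.8 after — 2.4 units closer together.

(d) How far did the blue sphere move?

3.0

From (11.1, 3.5) to (14.1, 3.7), the blue sphere covered √(3.0² + 0.2²) ≈ 3.0 units.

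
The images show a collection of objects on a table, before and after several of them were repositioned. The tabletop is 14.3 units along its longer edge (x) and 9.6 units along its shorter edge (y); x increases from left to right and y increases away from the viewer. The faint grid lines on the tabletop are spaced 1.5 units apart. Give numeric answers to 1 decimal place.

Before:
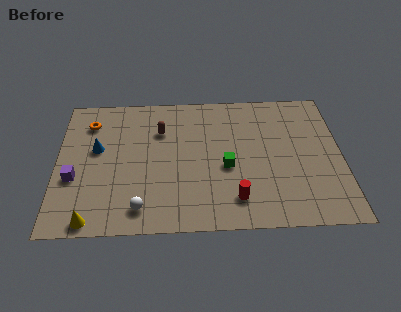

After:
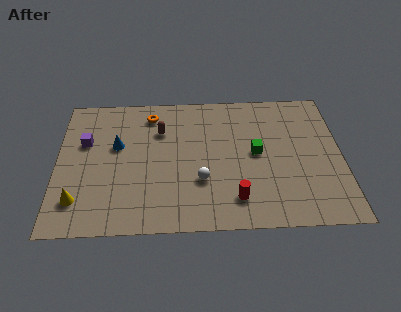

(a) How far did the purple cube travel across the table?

2.5

The purple cube was near (0.9, 3.6) before and (1.4, 6.1) after, so it travelled √(0.5² + 2.5²) ≈ 2.5 units.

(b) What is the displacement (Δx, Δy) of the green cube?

(1.5, 0.9)

The green cube was at about (8.5, 4.1) and moved to about (10.0, 5.0).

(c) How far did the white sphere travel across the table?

3.4

The white sphere moved from about (4.2, 1.5) to (7.2, 3.2), a distance of √(3.0² + 1.7²) ≈ 3.4.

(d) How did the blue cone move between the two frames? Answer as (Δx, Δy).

(1.0, 0.2)

From the two frames, the blue cone sits at roughly (2.0, 5.6) before and (3.0, 5.8) after.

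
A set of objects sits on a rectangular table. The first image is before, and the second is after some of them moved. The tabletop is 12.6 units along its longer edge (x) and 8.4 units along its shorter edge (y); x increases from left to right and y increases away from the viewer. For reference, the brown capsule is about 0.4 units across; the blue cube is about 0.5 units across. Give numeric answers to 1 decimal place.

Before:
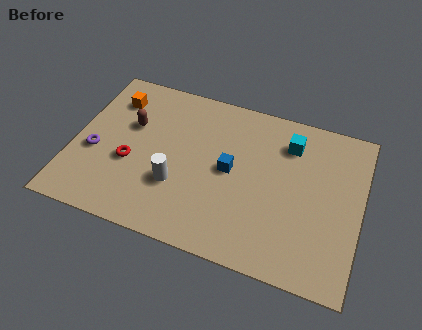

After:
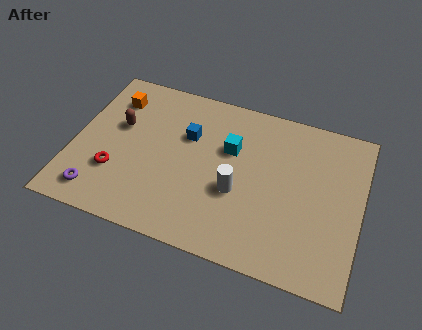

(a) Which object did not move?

the orange cube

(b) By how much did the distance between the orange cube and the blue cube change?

-2.3

They were about 5.8 units apart before and 3.5 after — 2.3 units closer together.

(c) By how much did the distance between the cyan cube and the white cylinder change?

-3.7

Before: roughly 5.9 units apart; after: 2.2. That's 3.7 units closer together.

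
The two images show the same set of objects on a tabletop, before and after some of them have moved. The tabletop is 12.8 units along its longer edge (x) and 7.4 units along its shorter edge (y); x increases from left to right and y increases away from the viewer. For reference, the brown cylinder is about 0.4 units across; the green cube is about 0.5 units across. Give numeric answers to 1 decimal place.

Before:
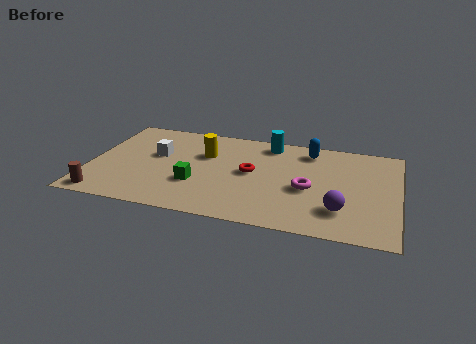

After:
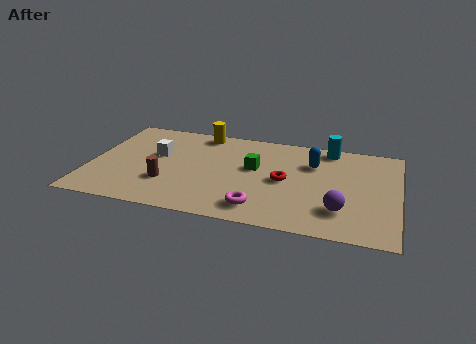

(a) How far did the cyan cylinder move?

2.5

The cyan cylinder moved from about (7.3, 6.4) to (9.8, 6.6), a distance of √(2.5² + 0.2²) ≈ 2.5.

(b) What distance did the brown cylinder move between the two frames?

2.9

The brown cylinder was near (0.8, 0.8) before and (3.3, 2.3) after, so it travelled √(2.5² + 1.5²) ≈ 2.9 units.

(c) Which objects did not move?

the white cube and the purple sphere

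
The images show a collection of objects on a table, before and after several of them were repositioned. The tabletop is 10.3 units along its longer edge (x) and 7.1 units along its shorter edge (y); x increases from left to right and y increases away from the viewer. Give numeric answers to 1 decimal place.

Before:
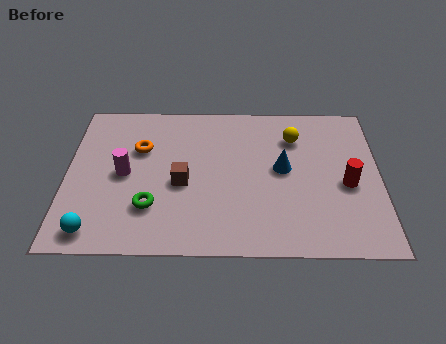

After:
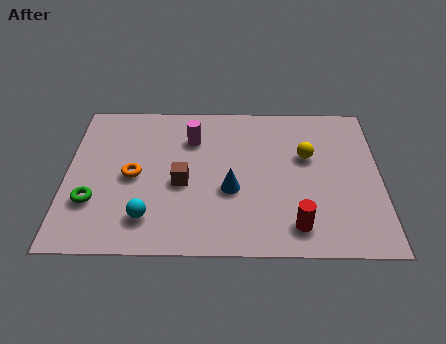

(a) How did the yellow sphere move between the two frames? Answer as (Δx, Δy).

(0.4, -0.9)

From the two frames, the yellow sphere sits at roughly (7.5, 5.3) before and (7.9, 4.4) after.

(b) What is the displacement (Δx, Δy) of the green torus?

(-1.9, 0.2)

The green torus was at about (2.8, 2.0) and moved to about (0.9, 2.2).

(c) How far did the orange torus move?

1.3

From (2.4, 4.7) to (2.2, 3.4), the orange torus covered √(0.2² + 1.3²) ≈ 1.3 units.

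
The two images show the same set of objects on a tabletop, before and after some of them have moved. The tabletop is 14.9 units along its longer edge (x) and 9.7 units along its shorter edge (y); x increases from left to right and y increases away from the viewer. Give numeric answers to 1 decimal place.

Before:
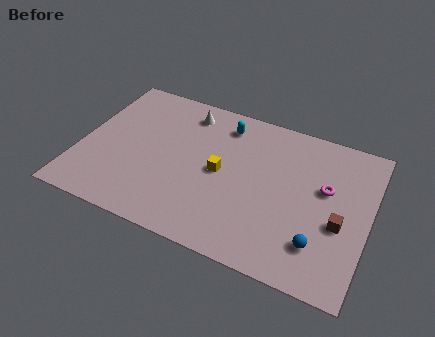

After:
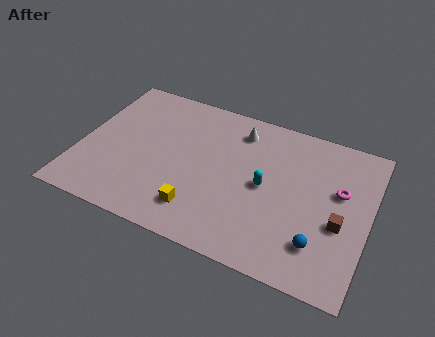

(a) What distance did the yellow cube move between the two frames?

2.9

From (7.3, 4.8) to (6.5, 2.0), the yellow cube covered √(0.8² + 2.8²) ≈ 2.9 units.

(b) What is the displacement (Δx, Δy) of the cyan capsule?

(2.5, -3.2)

The cyan capsule started near (7.1, 8.0) and ended near (9.6, 4.8).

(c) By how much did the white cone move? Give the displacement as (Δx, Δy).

(2.8, -0.2)

The white cone started near (5.1, 8.1) and ended near (7.9, 7.9).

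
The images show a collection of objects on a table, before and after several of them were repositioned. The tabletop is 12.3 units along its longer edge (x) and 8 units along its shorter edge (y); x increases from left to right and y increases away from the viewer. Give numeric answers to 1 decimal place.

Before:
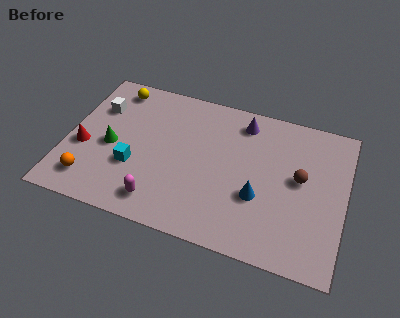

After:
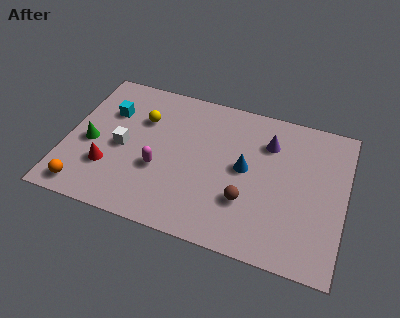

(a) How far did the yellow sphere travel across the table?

2.0

From (1.8, 6.9) to (3.2, 5.5), the yellow sphere covered √(1.4² + 1.4²) ≈ 2.0 units.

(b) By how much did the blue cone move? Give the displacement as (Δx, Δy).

(-0.7, 1.3)

From the two frames, the blue cone sits at roughly (8.6, 2.9) before and (7.9, 4.2) after.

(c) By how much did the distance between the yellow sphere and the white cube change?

+0.5

Before: roughly 1.4 units apart; after: 1.9. That's 0.5 units further apart.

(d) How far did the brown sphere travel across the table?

2.9

From (10.3, 4.4) to (8.1, 2.5), the brown sphere covered √(2.2² + 1.9²) ≈ 2.9 units.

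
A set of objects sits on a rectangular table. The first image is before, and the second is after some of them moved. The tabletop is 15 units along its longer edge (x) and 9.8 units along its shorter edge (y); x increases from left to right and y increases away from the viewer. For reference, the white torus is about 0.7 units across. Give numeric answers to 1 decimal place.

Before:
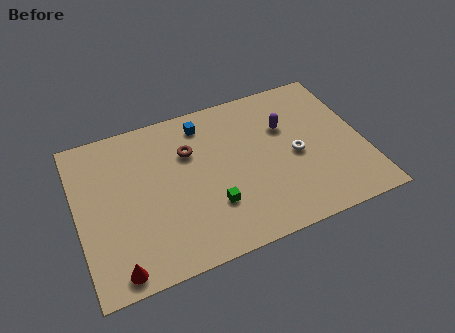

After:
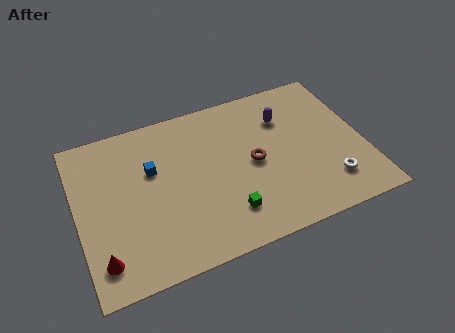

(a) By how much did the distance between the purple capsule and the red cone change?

+0.5

They were about 10.9 units apart before and 11.4 after — 0.5 units further apart.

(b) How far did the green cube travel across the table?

1.0

The green cube moved from about (6.8, 2.9) to (7.5, 2.2), a distance of √(0.7² + 0.7²) ≈ 1.0.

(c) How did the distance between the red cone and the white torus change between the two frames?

+1.6

They were about 10.3 units apart before and 11.9 after — 1.6 units further apart.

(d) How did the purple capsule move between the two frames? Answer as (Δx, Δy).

(0.0, 0.6)

The purple capsule was at about (11.1, 6.5) and moved to about (11.1, 7.1).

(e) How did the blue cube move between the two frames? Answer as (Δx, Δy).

(-2.9, -2.0)

The blue cube was at about (6.9, 8.2) and moved to about (4.0, 6.2).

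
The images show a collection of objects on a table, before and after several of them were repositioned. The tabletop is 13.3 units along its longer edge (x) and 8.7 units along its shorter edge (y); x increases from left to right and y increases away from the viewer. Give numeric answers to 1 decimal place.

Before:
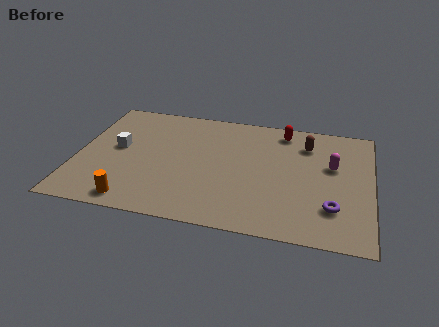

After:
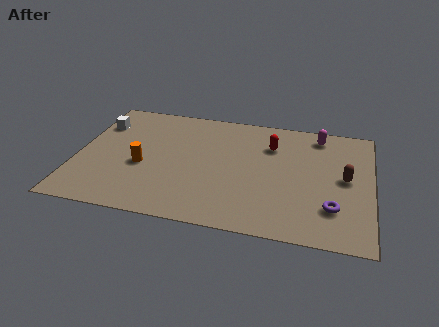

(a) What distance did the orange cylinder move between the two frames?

2.6

The orange cylinder moved from about (2.8, 1.0) to (3.0, 3.6), a distance of √(0.2² + 2.6²) ≈ 2.6.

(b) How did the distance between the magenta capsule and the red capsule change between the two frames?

-0.8

Before: roughly 3.2 units apart; after: 2.4. That's 0.8 units closer together.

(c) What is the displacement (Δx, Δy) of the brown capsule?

(1.8, -2.2)

The brown capsule started near (10.3, 6.7) and ended near (12.1, 4.5).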